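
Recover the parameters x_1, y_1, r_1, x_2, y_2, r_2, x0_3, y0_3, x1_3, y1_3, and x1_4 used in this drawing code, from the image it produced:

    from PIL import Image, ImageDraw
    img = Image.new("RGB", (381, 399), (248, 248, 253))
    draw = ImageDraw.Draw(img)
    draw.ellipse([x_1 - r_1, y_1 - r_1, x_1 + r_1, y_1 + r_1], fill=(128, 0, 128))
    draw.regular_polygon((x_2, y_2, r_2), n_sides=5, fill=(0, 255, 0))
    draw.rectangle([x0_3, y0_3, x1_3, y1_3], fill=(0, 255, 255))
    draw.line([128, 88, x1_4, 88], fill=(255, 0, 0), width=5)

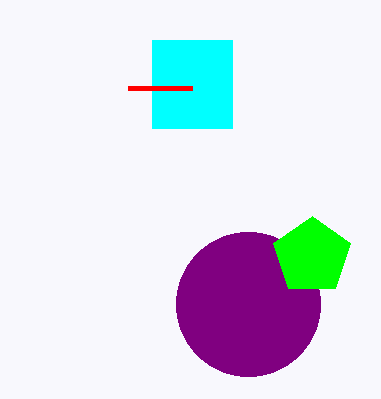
x_1 = 248; y_1 = 304; r_1 = 72; x_2 = 312; y_2 = 256; r_2 = 40; x0_3 = 152; y0_3 = 40; x1_3 = 232; y1_3 = 128; x1_4 = 192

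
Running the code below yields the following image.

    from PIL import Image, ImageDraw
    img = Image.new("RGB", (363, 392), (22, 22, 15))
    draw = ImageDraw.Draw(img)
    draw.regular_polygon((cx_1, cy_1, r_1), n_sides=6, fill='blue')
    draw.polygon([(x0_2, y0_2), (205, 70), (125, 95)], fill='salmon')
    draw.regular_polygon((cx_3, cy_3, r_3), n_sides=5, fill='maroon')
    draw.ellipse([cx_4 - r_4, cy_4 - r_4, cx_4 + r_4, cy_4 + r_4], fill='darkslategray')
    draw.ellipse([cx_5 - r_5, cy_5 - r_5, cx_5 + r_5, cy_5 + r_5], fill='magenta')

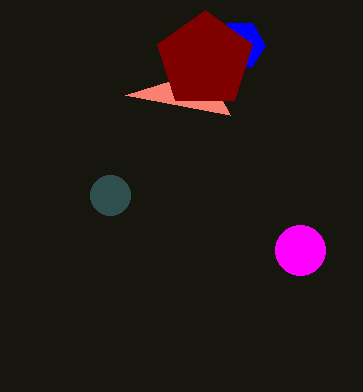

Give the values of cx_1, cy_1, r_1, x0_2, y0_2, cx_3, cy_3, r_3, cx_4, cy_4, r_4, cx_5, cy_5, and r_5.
cx_1 = 240; cy_1 = 45; r_1 = 25; x0_2 = 230; y0_2 = 115; cx_3 = 205; cy_3 = 60; r_3 = 50; cx_4 = 110; cy_4 = 195; r_4 = 20; cx_5 = 300; cy_5 = 250; r_5 = 25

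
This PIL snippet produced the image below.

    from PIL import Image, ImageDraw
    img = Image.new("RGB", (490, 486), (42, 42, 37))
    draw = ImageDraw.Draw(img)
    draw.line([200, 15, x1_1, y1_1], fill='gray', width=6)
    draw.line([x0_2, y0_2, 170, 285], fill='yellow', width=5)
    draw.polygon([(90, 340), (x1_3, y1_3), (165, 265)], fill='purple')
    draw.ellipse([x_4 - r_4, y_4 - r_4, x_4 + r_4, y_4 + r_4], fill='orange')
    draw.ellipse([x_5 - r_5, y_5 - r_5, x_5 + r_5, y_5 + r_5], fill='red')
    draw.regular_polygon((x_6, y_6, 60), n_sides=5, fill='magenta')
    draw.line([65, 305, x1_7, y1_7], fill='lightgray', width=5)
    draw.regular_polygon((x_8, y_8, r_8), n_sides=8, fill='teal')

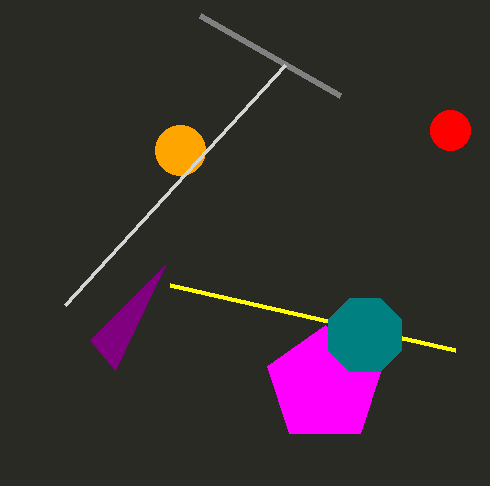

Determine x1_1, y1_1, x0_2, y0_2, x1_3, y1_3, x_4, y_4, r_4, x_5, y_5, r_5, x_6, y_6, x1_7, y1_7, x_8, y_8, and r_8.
x1_1 = 340, y1_1 = 95, x0_2 = 455, y0_2 = 350, x1_3 = 115, y1_3 = 370, x_4 = 180, y_4 = 150, r_4 = 25, x_5 = 450, y_5 = 130, r_5 = 20, x_6 = 325, y_6 = 385, x1_7 = 285, y1_7 = 65, x_8 = 365, y_8 = 335, r_8 = 40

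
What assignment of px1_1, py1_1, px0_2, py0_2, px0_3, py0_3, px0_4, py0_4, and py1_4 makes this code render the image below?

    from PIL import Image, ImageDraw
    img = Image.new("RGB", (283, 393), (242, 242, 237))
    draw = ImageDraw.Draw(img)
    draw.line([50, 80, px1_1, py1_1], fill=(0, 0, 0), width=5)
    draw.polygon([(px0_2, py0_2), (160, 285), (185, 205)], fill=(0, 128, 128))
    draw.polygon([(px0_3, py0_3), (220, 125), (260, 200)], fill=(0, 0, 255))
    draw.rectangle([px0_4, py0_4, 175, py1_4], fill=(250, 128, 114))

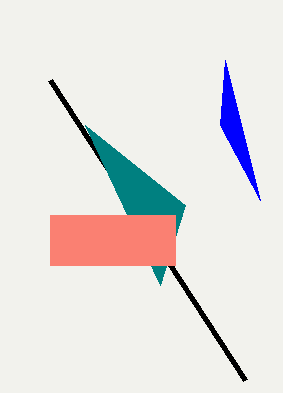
px1_1 = 245, py1_1 = 380, px0_2 = 85, py0_2 = 125, px0_3 = 225, py0_3 = 60, px0_4 = 50, py0_4 = 215, py1_4 = 265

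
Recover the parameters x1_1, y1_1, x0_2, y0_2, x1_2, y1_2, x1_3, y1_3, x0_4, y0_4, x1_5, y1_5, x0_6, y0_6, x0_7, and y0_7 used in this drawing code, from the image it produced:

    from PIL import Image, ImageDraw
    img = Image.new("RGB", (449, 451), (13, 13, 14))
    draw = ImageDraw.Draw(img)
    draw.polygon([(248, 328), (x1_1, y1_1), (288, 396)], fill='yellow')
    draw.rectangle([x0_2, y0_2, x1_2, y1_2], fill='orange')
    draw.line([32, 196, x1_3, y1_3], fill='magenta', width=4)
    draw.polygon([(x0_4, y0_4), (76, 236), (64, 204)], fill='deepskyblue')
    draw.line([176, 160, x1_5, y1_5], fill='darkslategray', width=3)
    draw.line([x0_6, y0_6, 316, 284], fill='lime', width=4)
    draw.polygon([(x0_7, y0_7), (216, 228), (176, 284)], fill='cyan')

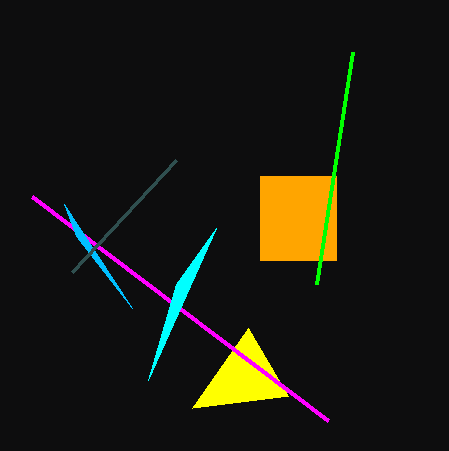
x1_1 = 192, y1_1 = 408, x0_2 = 260, y0_2 = 176, x1_2 = 336, y1_2 = 260, x1_3 = 328, y1_3 = 420, x0_4 = 132, y0_4 = 308, x1_5 = 72, y1_5 = 272, x0_6 = 352, y0_6 = 52, x0_7 = 148, y0_7 = 380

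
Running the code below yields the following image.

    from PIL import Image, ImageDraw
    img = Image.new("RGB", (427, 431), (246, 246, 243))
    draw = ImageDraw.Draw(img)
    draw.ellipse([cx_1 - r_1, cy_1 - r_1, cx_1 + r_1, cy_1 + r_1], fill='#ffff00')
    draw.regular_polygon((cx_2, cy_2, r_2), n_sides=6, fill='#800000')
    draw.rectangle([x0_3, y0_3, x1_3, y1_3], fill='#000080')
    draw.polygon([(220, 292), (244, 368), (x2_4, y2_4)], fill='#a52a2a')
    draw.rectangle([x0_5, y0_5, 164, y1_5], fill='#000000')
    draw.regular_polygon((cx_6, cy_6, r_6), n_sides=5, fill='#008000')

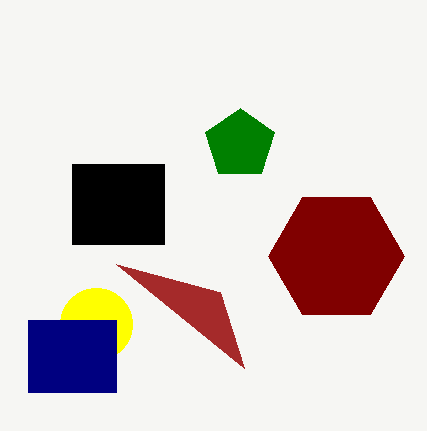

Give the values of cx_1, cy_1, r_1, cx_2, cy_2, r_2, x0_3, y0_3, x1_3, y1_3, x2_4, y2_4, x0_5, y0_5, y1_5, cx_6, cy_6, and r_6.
cx_1 = 96, cy_1 = 324, r_1 = 36, cx_2 = 336, cy_2 = 256, r_2 = 68, x0_3 = 28, y0_3 = 320, x1_3 = 116, y1_3 = 392, x2_4 = 116, y2_4 = 264, x0_5 = 72, y0_5 = 164, y1_5 = 244, cx_6 = 240, cy_6 = 144, r_6 = 36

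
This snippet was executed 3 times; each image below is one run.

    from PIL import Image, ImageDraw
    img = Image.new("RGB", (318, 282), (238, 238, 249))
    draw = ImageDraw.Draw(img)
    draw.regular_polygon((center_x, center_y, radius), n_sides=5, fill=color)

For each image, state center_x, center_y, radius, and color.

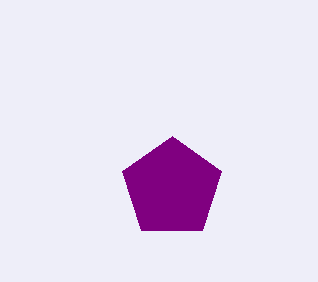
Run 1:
center_x = 172; center_y = 188; radius = 52; color = 'purple'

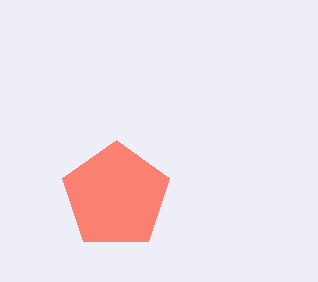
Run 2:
center_x = 116
center_y = 196
radius = 56
color = 'salmon'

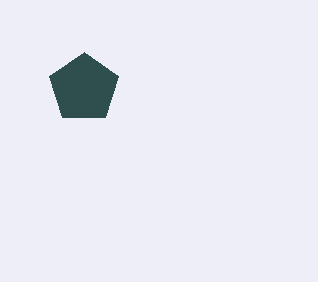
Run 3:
center_x = 84
center_y = 88
radius = 36
color = 'darkslategray'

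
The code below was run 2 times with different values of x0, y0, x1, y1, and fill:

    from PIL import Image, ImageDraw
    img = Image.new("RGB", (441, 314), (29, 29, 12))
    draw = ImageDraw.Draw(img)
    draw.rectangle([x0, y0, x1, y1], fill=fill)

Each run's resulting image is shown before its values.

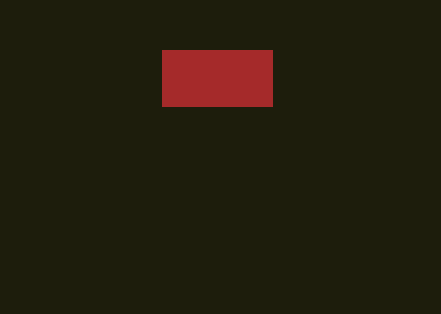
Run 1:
x0 = 162
y0 = 50
x1 = 272
y1 = 106
fill = 'brown'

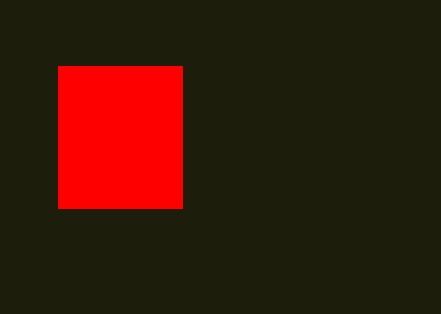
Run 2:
x0 = 58
y0 = 66
x1 = 182
y1 = 208
fill = 'red'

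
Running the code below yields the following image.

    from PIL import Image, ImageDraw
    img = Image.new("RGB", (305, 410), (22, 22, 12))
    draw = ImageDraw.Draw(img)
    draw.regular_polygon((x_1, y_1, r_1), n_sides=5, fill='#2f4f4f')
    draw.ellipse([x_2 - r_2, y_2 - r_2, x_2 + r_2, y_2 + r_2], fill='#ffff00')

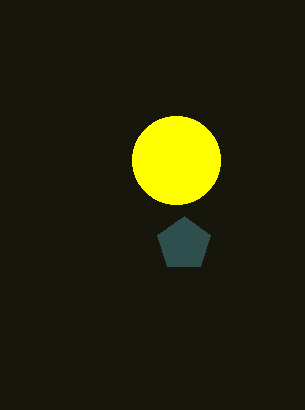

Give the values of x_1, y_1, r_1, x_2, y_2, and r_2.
x_1 = 184
y_1 = 244
r_1 = 28
x_2 = 176
y_2 = 160
r_2 = 44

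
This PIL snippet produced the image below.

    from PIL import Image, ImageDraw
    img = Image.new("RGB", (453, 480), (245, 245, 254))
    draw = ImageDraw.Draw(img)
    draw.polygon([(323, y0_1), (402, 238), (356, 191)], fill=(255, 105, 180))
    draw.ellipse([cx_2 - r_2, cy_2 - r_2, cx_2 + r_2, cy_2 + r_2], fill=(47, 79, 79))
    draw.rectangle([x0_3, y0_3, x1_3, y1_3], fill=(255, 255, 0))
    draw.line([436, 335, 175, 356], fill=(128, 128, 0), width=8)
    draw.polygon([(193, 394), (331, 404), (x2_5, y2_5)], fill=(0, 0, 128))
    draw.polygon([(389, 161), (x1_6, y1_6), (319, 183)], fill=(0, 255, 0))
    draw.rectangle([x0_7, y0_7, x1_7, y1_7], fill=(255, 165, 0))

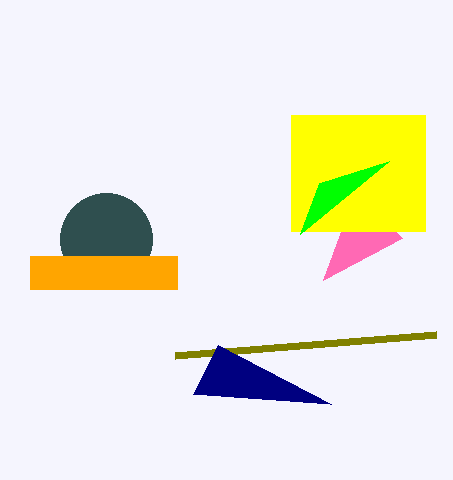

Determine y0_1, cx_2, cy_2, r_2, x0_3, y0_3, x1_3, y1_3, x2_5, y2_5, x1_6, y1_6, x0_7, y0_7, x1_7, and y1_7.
y0_1 = 280, cx_2 = 106, cy_2 = 239, r_2 = 46, x0_3 = 291, y0_3 = 115, x1_3 = 425, y1_3 = 231, x2_5 = 218, y2_5 = 345, x1_6 = 300, y1_6 = 234, x0_7 = 30, y0_7 = 256, x1_7 = 177, y1_7 = 289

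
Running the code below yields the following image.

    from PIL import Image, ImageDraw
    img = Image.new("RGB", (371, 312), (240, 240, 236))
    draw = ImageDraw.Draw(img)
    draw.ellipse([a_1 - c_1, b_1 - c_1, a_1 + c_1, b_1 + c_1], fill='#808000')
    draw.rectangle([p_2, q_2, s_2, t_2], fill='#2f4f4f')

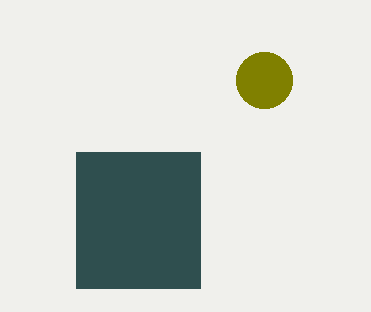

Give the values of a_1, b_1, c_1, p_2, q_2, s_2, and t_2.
a_1 = 264
b_1 = 80
c_1 = 28
p_2 = 76
q_2 = 152
s_2 = 200
t_2 = 288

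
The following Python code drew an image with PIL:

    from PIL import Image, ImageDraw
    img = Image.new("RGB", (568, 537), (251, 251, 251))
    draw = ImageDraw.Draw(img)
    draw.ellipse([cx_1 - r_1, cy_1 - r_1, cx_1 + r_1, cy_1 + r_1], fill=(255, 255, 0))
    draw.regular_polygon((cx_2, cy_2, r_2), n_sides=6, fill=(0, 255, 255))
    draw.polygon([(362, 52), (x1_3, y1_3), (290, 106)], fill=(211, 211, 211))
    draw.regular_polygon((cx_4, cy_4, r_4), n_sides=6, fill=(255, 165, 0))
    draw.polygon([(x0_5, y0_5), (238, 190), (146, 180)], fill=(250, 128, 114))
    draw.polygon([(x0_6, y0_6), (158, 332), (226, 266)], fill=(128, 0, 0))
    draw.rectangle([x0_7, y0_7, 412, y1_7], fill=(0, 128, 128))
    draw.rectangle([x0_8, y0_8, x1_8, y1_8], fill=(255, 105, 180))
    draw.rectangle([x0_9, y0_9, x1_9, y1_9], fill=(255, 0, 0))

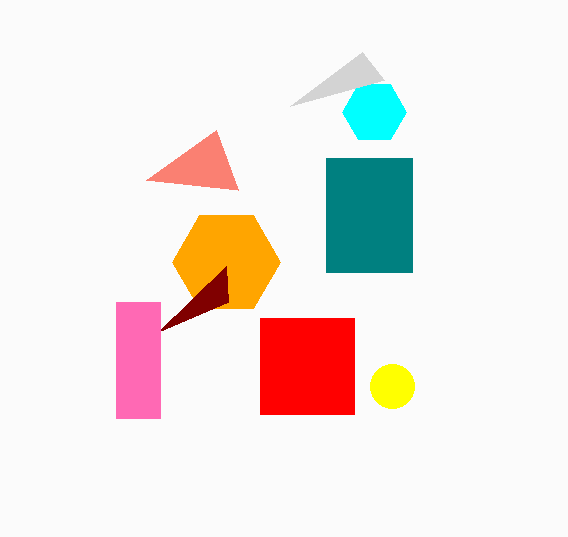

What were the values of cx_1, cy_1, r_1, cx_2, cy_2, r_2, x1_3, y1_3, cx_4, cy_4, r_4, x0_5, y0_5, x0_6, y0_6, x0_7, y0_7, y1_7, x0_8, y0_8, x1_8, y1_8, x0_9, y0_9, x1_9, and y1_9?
cx_1 = 392, cy_1 = 386, r_1 = 22, cx_2 = 374, cy_2 = 112, r_2 = 32, x1_3 = 384, y1_3 = 80, cx_4 = 226, cy_4 = 262, r_4 = 54, x0_5 = 216, y0_5 = 130, x0_6 = 228, y0_6 = 302, x0_7 = 326, y0_7 = 158, y1_7 = 272, x0_8 = 116, y0_8 = 302, x1_8 = 160, y1_8 = 418, x0_9 = 260, y0_9 = 318, x1_9 = 354, y1_9 = 414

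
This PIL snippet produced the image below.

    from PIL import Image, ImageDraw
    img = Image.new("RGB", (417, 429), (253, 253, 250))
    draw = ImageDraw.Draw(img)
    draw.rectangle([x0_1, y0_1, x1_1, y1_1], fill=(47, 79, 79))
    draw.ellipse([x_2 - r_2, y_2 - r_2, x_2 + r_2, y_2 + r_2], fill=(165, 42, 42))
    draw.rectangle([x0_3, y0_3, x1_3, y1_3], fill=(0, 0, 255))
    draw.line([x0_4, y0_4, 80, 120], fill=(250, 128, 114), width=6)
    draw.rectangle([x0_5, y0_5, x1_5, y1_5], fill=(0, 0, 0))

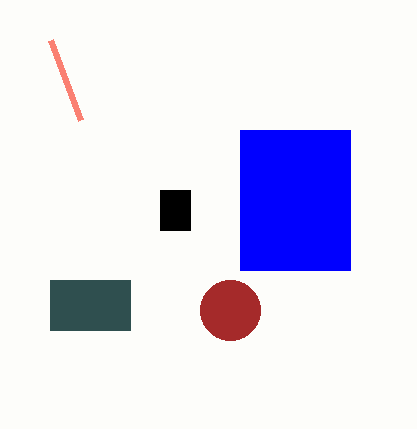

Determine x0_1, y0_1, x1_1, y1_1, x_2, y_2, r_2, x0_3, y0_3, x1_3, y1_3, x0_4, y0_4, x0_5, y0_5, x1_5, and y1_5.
x0_1 = 50; y0_1 = 280; x1_1 = 130; y1_1 = 330; x_2 = 230; y_2 = 310; r_2 = 30; x0_3 = 240; y0_3 = 130; x1_3 = 350; y1_3 = 270; x0_4 = 50; y0_4 = 40; x0_5 = 160; y0_5 = 190; x1_5 = 190; y1_5 = 230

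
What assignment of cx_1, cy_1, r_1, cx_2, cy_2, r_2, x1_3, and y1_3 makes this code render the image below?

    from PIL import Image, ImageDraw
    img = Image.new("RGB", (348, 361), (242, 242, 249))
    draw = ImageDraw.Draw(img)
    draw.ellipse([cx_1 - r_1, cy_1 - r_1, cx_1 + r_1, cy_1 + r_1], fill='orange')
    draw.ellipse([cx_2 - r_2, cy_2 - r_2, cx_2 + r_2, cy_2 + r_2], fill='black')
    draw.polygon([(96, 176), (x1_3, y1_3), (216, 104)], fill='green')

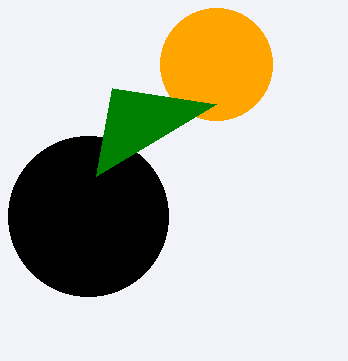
cx_1 = 216, cy_1 = 64, r_1 = 56, cx_2 = 88, cy_2 = 216, r_2 = 80, x1_3 = 112, y1_3 = 88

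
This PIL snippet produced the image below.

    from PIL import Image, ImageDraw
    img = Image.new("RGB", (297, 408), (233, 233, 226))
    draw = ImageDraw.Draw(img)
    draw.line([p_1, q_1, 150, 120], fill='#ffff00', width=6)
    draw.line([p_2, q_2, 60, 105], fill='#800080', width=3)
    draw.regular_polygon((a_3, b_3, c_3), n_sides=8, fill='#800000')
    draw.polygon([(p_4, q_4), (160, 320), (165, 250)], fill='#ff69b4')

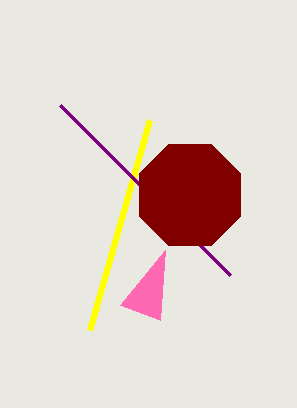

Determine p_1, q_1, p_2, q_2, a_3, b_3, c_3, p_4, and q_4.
p_1 = 90, q_1 = 330, p_2 = 230, q_2 = 275, a_3 = 190, b_3 = 195, c_3 = 55, p_4 = 120, q_4 = 305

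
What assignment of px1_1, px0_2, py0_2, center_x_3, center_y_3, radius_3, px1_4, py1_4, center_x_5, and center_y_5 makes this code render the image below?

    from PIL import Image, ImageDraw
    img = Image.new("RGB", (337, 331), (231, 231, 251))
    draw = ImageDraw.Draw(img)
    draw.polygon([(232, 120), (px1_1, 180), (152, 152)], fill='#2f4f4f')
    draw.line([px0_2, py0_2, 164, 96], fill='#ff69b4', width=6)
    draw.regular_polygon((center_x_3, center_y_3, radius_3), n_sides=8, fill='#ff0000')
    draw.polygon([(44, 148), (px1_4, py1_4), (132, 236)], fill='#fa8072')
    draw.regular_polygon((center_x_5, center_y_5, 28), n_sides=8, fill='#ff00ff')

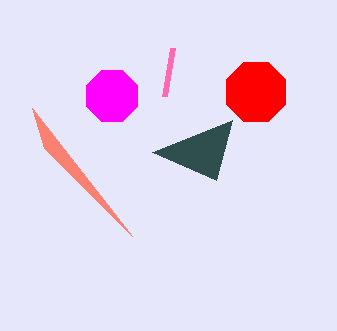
px1_1 = 216
px0_2 = 172
py0_2 = 48
center_x_3 = 256
center_y_3 = 92
radius_3 = 32
px1_4 = 32
py1_4 = 108
center_x_5 = 112
center_y_5 = 96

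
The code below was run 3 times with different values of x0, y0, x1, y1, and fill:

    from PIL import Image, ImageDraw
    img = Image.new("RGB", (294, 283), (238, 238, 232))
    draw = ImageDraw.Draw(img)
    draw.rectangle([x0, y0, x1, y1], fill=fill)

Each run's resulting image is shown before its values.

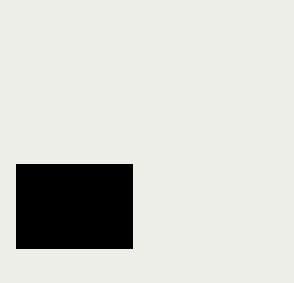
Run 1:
x0 = 16, y0 = 164, x1 = 132, y1 = 248, fill = 'black'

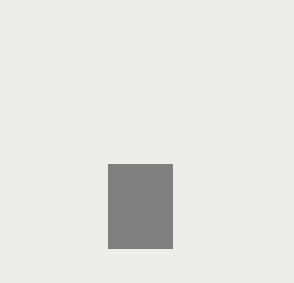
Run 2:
x0 = 108; y0 = 164; x1 = 172; y1 = 248; fill = 'gray'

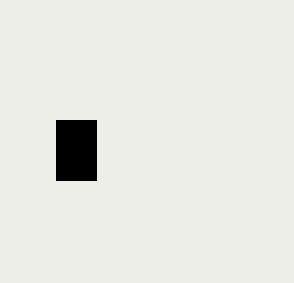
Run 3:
x0 = 56; y0 = 120; x1 = 96; y1 = 180; fill = 'black'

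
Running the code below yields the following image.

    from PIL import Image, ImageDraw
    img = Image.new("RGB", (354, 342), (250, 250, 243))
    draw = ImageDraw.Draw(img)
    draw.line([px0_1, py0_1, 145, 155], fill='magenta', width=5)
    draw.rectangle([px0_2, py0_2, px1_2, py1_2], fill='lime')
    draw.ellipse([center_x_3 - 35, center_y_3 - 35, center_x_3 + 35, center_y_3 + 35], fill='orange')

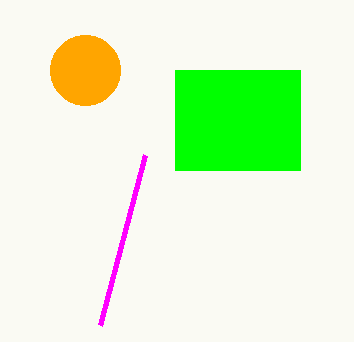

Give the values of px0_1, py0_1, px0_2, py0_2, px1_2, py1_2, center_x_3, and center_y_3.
px0_1 = 100
py0_1 = 325
px0_2 = 175
py0_2 = 70
px1_2 = 300
py1_2 = 170
center_x_3 = 85
center_y_3 = 70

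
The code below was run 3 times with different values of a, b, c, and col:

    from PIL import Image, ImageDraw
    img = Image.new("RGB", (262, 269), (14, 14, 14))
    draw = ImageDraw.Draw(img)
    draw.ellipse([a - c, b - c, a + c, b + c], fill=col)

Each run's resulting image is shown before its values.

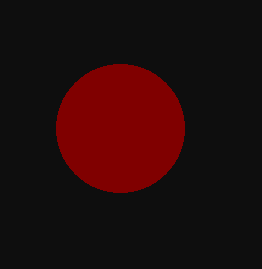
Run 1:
a = 120; b = 128; c = 64; col = 'maroon'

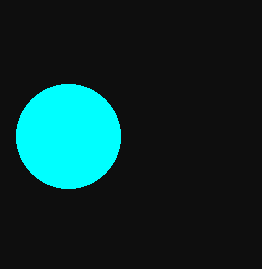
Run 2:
a = 68
b = 136
c = 52
col = 'cyan'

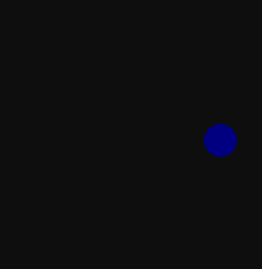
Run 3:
a = 220, b = 140, c = 16, col = 'navy'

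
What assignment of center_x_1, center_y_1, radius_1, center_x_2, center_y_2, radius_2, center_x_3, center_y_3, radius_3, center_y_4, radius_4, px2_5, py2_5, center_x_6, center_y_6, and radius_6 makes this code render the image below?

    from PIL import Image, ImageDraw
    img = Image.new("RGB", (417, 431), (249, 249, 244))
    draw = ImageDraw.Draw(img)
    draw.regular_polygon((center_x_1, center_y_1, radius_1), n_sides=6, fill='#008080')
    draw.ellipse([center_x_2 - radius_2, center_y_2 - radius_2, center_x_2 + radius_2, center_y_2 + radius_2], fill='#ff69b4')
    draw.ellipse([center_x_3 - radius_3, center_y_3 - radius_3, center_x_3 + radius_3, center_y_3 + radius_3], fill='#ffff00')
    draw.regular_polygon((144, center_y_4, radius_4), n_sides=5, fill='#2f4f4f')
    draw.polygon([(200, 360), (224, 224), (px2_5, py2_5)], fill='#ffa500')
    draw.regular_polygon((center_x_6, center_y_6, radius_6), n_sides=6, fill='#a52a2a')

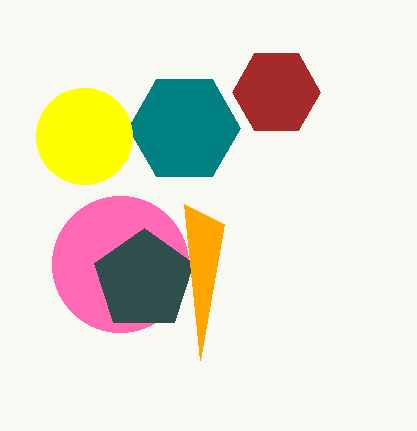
center_x_1 = 184, center_y_1 = 128, radius_1 = 56, center_x_2 = 120, center_y_2 = 264, radius_2 = 68, center_x_3 = 84, center_y_3 = 136, radius_3 = 48, center_y_4 = 280, radius_4 = 52, px2_5 = 184, py2_5 = 204, center_x_6 = 276, center_y_6 = 92, radius_6 = 44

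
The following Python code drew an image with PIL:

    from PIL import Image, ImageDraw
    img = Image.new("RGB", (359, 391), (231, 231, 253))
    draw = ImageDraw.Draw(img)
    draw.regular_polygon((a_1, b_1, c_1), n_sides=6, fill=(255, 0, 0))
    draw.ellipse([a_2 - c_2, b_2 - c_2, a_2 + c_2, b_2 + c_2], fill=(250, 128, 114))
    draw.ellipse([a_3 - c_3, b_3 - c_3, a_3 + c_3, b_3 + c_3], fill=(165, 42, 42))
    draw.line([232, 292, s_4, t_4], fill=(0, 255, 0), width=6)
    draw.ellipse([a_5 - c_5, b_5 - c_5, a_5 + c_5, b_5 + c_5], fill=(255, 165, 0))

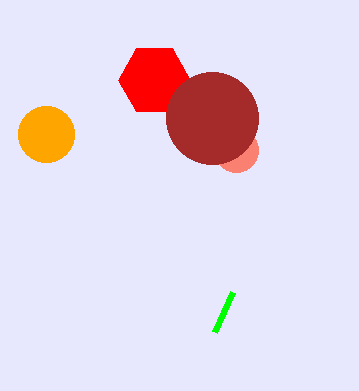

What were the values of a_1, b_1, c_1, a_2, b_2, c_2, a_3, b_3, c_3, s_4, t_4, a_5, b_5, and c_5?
a_1 = 154, b_1 = 80, c_1 = 36, a_2 = 236, b_2 = 150, c_2 = 22, a_3 = 212, b_3 = 118, c_3 = 46, s_4 = 214, t_4 = 332, a_5 = 46, b_5 = 134, c_5 = 28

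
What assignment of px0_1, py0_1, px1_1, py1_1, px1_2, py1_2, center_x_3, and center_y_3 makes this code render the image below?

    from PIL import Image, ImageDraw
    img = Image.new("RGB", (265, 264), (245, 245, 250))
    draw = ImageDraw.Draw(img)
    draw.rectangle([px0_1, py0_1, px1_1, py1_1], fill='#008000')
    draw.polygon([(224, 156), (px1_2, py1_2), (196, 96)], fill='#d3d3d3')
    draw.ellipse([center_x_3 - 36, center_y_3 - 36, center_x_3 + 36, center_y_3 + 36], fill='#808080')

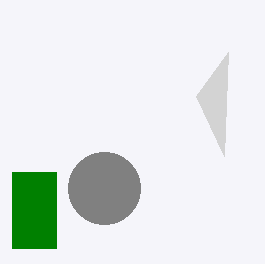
px0_1 = 12
py0_1 = 172
px1_1 = 56
py1_1 = 248
px1_2 = 228
py1_2 = 52
center_x_3 = 104
center_y_3 = 188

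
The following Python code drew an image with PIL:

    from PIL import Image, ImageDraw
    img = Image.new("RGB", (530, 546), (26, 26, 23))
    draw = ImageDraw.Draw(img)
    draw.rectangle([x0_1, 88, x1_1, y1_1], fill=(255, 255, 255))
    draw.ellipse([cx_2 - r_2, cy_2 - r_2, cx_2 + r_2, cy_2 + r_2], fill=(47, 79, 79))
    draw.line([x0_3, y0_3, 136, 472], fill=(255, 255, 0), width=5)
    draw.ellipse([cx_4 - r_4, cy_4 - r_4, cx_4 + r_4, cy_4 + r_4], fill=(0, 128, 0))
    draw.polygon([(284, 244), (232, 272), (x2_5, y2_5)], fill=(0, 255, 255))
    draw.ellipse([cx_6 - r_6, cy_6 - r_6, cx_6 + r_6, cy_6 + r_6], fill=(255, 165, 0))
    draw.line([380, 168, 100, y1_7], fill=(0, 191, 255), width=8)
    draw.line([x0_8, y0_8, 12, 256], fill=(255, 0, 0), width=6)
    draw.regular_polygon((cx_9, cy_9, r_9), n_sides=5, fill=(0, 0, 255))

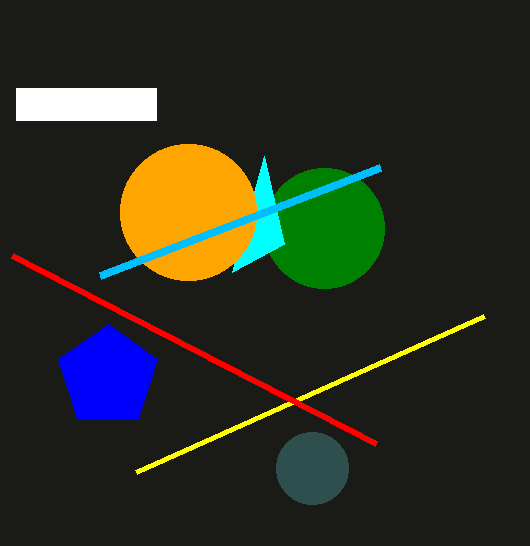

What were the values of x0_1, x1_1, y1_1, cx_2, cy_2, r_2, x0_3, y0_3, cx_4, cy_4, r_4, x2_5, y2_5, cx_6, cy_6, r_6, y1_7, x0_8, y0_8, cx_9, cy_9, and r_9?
x0_1 = 16
x1_1 = 156
y1_1 = 120
cx_2 = 312
cy_2 = 468
r_2 = 36
x0_3 = 484
y0_3 = 316
cx_4 = 324
cy_4 = 228
r_4 = 60
x2_5 = 264
y2_5 = 156
cx_6 = 188
cy_6 = 212
r_6 = 68
y1_7 = 276
x0_8 = 376
y0_8 = 444
cx_9 = 108
cy_9 = 376
r_9 = 52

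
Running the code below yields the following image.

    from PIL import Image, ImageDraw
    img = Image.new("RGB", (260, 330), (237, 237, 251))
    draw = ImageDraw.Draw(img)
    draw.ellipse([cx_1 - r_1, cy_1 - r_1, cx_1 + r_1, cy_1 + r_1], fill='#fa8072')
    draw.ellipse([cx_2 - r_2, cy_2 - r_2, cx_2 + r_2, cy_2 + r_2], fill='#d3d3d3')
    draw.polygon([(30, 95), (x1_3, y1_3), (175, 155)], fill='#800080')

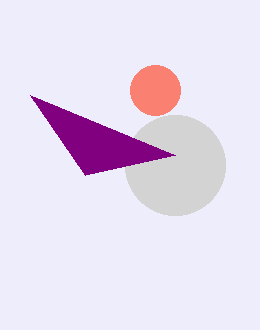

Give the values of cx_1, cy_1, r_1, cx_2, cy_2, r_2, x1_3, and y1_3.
cx_1 = 155; cy_1 = 90; r_1 = 25; cx_2 = 175; cy_2 = 165; r_2 = 50; x1_3 = 85; y1_3 = 175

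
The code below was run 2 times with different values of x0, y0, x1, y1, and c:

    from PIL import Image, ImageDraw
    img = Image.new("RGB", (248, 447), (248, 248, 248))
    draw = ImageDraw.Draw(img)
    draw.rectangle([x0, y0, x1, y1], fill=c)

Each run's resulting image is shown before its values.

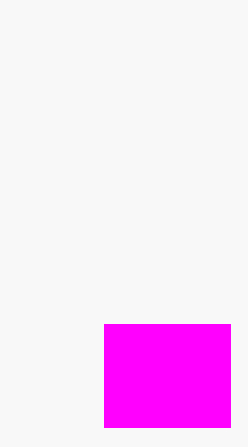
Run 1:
x0 = 104, y0 = 324, x1 = 230, y1 = 427, c = 'magenta'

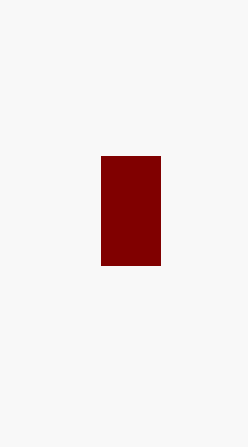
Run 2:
x0 = 101
y0 = 156
x1 = 160
y1 = 265
c = 'maroon'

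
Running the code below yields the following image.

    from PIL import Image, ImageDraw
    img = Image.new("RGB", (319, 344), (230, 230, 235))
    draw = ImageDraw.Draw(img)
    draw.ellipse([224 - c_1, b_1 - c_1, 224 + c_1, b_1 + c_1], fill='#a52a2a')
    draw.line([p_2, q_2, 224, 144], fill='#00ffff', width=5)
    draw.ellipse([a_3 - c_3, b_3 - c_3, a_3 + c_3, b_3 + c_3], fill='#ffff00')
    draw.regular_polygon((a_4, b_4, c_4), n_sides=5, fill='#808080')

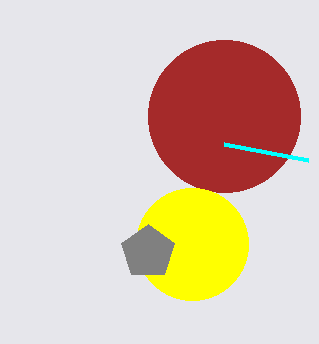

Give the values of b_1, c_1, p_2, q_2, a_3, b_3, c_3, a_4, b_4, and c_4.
b_1 = 116
c_1 = 76
p_2 = 308
q_2 = 160
a_3 = 192
b_3 = 244
c_3 = 56
a_4 = 148
b_4 = 252
c_4 = 28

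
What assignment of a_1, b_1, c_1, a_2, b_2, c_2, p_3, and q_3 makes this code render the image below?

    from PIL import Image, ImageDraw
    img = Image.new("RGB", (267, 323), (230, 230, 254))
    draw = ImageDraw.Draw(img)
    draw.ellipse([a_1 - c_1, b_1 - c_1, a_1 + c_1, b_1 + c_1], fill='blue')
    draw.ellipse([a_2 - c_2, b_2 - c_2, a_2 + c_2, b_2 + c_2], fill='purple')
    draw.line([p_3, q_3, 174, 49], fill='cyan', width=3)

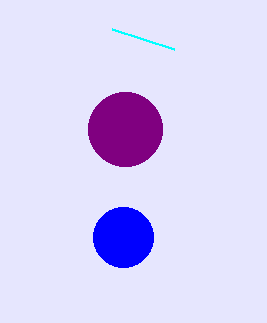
a_1 = 123
b_1 = 237
c_1 = 30
a_2 = 125
b_2 = 129
c_2 = 37
p_3 = 112
q_3 = 29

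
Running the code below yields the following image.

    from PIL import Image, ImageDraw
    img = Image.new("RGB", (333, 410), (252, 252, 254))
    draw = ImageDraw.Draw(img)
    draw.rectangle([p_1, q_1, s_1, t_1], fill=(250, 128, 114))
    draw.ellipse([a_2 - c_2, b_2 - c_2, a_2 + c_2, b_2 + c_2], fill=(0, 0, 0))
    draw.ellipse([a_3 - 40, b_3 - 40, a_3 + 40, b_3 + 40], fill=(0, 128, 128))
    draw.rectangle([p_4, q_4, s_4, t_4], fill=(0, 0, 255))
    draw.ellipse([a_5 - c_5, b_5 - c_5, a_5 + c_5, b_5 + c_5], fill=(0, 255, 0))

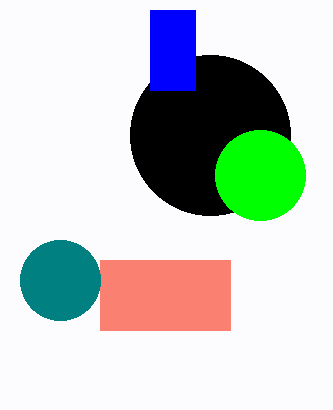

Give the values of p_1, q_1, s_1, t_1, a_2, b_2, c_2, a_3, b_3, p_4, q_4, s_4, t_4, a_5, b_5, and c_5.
p_1 = 100
q_1 = 260
s_1 = 230
t_1 = 330
a_2 = 210
b_2 = 135
c_2 = 80
a_3 = 60
b_3 = 280
p_4 = 150
q_4 = 10
s_4 = 195
t_4 = 90
a_5 = 260
b_5 = 175
c_5 = 45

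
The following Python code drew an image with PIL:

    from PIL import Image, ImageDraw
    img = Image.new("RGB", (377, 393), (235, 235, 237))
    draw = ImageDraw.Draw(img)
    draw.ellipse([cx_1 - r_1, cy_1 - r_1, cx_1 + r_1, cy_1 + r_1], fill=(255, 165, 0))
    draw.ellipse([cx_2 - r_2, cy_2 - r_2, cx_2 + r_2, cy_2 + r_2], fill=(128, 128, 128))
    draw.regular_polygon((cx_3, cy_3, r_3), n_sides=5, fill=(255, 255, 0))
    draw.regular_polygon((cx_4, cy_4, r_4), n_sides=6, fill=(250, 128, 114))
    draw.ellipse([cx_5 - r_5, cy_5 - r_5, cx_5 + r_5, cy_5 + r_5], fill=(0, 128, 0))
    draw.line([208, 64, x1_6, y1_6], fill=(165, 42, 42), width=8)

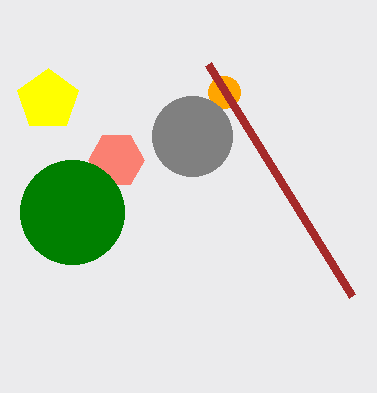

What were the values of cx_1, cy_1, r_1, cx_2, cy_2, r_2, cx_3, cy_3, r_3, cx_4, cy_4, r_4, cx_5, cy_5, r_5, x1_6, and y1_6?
cx_1 = 224
cy_1 = 92
r_1 = 16
cx_2 = 192
cy_2 = 136
r_2 = 40
cx_3 = 48
cy_3 = 100
r_3 = 32
cx_4 = 116
cy_4 = 160
r_4 = 28
cx_5 = 72
cy_5 = 212
r_5 = 52
x1_6 = 352
y1_6 = 296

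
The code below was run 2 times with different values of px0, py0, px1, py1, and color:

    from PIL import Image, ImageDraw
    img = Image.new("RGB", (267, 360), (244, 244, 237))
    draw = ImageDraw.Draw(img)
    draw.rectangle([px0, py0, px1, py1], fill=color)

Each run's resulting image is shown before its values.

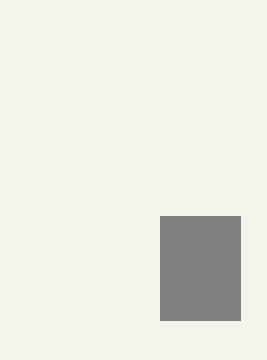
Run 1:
px0 = 160; py0 = 216; px1 = 240; py1 = 320; color = 'gray'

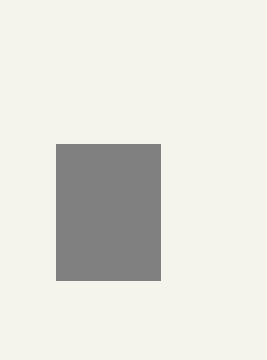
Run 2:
px0 = 56, py0 = 144, px1 = 160, py1 = 280, color = 'gray'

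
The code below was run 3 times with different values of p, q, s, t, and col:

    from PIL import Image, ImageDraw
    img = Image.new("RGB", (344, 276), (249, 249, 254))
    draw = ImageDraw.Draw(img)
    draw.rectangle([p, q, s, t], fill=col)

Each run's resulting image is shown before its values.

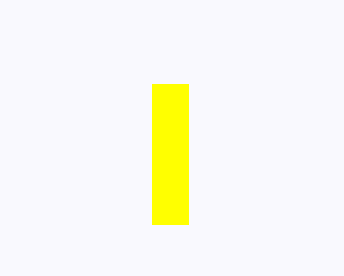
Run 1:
p = 152, q = 84, s = 188, t = 224, col = 'yellow'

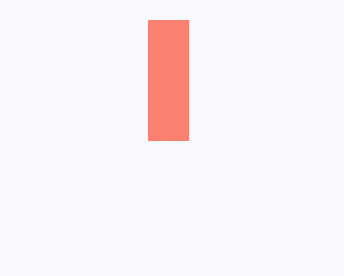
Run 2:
p = 148; q = 20; s = 188; t = 140; col = 'salmon'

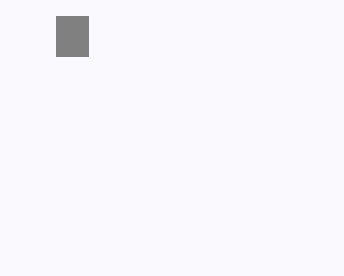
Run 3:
p = 56, q = 16, s = 88, t = 56, col = 'gray'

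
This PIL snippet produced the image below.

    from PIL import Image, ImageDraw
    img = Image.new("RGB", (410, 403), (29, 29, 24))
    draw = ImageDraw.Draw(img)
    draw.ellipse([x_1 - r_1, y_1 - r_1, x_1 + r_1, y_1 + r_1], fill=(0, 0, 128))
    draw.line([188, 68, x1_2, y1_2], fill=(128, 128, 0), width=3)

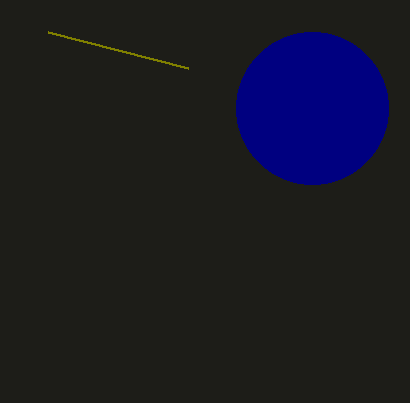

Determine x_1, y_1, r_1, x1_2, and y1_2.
x_1 = 312
y_1 = 108
r_1 = 76
x1_2 = 48
y1_2 = 32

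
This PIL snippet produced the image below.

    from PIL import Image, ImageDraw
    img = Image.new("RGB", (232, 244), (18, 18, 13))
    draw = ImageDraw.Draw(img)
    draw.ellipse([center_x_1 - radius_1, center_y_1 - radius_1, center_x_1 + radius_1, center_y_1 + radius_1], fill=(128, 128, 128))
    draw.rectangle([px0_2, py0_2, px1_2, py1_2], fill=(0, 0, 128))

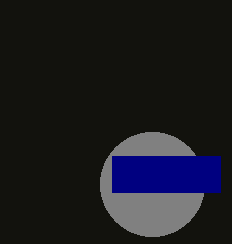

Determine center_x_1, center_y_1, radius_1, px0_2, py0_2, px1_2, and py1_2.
center_x_1 = 152, center_y_1 = 184, radius_1 = 52, px0_2 = 112, py0_2 = 156, px1_2 = 220, py1_2 = 192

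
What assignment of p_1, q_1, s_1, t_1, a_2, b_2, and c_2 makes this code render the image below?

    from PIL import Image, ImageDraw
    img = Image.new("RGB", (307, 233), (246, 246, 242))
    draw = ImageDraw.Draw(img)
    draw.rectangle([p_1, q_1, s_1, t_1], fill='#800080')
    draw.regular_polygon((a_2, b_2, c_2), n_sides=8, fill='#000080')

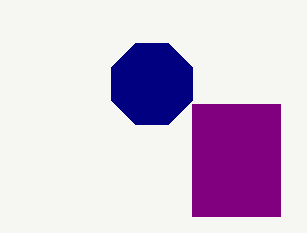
p_1 = 192; q_1 = 104; s_1 = 280; t_1 = 216; a_2 = 152; b_2 = 84; c_2 = 44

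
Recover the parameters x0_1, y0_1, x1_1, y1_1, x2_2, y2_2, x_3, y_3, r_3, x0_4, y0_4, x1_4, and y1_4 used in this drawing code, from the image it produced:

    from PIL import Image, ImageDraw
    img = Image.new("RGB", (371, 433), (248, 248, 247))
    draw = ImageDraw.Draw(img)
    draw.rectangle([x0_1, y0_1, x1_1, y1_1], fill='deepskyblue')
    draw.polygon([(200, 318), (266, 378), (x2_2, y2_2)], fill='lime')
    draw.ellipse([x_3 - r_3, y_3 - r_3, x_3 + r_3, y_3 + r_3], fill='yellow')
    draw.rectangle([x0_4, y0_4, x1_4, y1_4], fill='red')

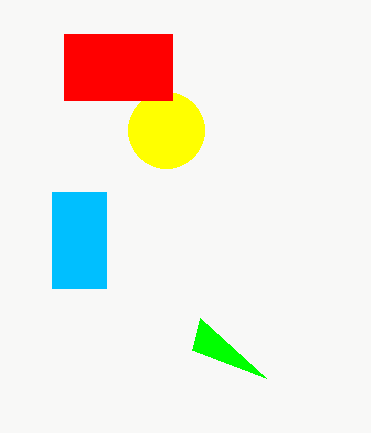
x0_1 = 52; y0_1 = 192; x1_1 = 106; y1_1 = 288; x2_2 = 192; y2_2 = 350; x_3 = 166; y_3 = 130; r_3 = 38; x0_4 = 64; y0_4 = 34; x1_4 = 172; y1_4 = 100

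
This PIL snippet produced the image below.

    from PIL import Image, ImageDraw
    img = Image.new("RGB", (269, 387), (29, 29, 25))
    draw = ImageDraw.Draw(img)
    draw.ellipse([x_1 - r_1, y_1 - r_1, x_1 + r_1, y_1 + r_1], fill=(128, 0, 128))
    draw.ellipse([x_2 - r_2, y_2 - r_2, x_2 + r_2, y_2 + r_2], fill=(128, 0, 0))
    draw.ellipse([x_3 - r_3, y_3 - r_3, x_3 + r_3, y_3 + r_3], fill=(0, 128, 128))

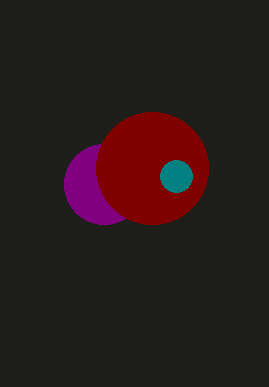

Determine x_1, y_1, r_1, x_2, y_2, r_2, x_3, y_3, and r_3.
x_1 = 104, y_1 = 184, r_1 = 40, x_2 = 152, y_2 = 168, r_2 = 56, x_3 = 176, y_3 = 176, r_3 = 16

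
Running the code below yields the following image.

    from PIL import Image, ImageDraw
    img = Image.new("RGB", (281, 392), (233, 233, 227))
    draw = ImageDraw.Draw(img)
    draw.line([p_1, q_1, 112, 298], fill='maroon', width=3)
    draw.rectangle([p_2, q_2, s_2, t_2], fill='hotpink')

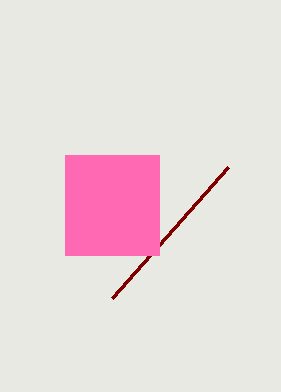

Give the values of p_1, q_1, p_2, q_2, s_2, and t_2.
p_1 = 228
q_1 = 167
p_2 = 65
q_2 = 155
s_2 = 159
t_2 = 255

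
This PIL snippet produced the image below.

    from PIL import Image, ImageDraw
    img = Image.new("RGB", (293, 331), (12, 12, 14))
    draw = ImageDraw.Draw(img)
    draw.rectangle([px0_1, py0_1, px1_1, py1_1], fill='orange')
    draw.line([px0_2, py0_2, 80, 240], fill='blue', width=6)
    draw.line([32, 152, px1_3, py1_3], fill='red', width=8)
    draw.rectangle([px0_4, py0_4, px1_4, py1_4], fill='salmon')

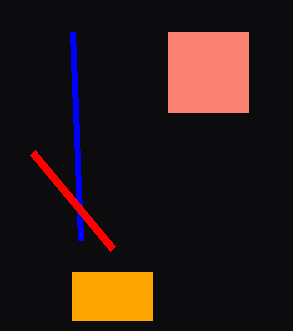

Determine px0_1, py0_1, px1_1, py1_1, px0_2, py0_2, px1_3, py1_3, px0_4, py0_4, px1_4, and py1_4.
px0_1 = 72
py0_1 = 272
px1_1 = 152
py1_1 = 320
px0_2 = 72
py0_2 = 32
px1_3 = 112
py1_3 = 248
px0_4 = 168
py0_4 = 32
px1_4 = 248
py1_4 = 112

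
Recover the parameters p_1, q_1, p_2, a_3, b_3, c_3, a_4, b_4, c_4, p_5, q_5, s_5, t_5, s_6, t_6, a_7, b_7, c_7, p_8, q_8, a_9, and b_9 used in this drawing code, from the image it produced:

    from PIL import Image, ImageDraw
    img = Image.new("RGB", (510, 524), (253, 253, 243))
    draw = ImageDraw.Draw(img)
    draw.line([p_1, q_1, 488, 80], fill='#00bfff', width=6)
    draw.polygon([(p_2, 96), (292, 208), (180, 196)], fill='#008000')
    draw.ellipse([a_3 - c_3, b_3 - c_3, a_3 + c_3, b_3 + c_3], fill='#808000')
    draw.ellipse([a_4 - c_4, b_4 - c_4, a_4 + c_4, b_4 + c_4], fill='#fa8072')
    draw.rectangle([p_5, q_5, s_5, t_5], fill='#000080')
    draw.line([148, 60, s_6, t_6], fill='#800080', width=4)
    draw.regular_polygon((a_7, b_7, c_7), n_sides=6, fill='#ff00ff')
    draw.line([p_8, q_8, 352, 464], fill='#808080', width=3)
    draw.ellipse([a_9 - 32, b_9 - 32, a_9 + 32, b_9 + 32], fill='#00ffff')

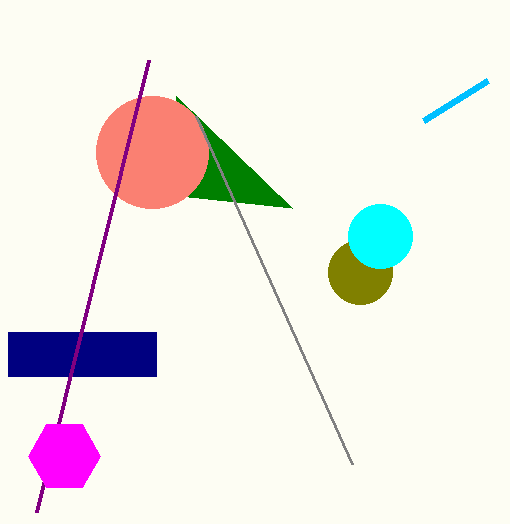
p_1 = 424
q_1 = 120
p_2 = 176
a_3 = 360
b_3 = 272
c_3 = 32
a_4 = 152
b_4 = 152
c_4 = 56
p_5 = 8
q_5 = 332
s_5 = 156
t_5 = 376
s_6 = 36
t_6 = 512
a_7 = 64
b_7 = 456
c_7 = 36
p_8 = 196
q_8 = 116
a_9 = 380
b_9 = 236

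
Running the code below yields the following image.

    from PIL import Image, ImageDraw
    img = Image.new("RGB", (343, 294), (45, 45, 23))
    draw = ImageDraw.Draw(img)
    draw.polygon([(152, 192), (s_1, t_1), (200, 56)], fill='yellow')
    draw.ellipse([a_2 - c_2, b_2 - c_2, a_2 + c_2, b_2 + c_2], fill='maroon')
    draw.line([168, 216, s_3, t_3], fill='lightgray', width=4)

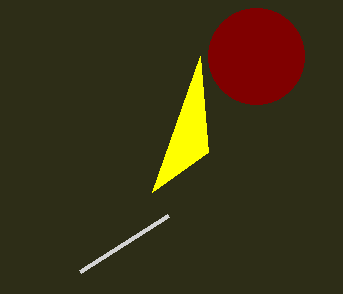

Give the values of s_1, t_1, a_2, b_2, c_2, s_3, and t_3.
s_1 = 208; t_1 = 152; a_2 = 256; b_2 = 56; c_2 = 48; s_3 = 80; t_3 = 272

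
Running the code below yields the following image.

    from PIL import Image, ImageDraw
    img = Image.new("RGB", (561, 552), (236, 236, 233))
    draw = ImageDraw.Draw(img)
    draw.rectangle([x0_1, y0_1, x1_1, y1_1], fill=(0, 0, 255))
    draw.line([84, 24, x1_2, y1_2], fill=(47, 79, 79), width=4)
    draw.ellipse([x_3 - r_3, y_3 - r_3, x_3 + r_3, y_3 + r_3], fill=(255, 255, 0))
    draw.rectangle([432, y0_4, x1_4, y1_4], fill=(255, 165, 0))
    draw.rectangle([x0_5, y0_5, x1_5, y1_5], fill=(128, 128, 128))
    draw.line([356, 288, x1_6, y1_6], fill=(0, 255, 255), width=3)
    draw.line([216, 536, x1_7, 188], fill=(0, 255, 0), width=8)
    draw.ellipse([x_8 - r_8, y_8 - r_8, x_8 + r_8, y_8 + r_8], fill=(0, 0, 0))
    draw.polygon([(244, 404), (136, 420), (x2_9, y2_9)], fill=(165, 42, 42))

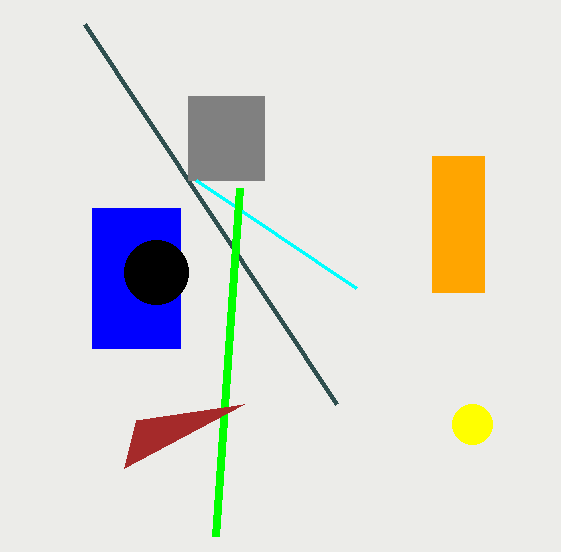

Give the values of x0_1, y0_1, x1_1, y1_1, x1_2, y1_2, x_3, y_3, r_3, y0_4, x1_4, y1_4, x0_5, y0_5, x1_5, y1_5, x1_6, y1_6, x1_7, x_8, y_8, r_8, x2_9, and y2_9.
x0_1 = 92; y0_1 = 208; x1_1 = 180; y1_1 = 348; x1_2 = 336; y1_2 = 404; x_3 = 472; y_3 = 424; r_3 = 20; y0_4 = 156; x1_4 = 484; y1_4 = 292; x0_5 = 188; y0_5 = 96; x1_5 = 264; y1_5 = 180; x1_6 = 196; y1_6 = 180; x1_7 = 240; x_8 = 156; y_8 = 272; r_8 = 32; x2_9 = 124; y2_9 = 468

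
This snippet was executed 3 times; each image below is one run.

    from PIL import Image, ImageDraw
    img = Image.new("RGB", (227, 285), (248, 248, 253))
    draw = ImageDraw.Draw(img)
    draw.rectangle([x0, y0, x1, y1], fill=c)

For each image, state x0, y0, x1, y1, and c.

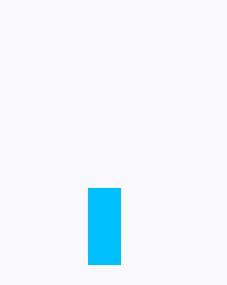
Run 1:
x0 = 88; y0 = 188; x1 = 120; y1 = 264; c = 'deepskyblue'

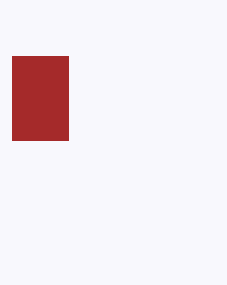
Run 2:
x0 = 12
y0 = 56
x1 = 68
y1 = 140
c = 'brown'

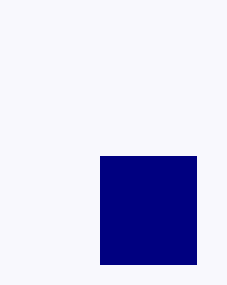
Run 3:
x0 = 100
y0 = 156
x1 = 196
y1 = 264
c = 'navy'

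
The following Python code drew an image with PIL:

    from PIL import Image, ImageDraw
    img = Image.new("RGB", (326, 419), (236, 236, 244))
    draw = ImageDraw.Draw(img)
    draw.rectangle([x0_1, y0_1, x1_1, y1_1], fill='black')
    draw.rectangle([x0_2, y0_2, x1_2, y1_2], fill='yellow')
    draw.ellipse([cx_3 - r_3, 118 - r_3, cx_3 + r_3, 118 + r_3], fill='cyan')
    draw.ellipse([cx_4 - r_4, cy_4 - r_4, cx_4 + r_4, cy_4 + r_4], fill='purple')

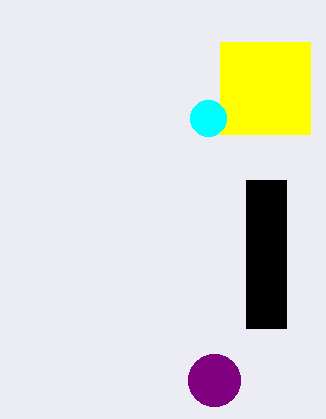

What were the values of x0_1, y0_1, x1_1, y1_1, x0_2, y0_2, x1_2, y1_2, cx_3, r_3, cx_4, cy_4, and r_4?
x0_1 = 246
y0_1 = 180
x1_1 = 286
y1_1 = 328
x0_2 = 220
y0_2 = 42
x1_2 = 310
y1_2 = 134
cx_3 = 208
r_3 = 18
cx_4 = 214
cy_4 = 380
r_4 = 26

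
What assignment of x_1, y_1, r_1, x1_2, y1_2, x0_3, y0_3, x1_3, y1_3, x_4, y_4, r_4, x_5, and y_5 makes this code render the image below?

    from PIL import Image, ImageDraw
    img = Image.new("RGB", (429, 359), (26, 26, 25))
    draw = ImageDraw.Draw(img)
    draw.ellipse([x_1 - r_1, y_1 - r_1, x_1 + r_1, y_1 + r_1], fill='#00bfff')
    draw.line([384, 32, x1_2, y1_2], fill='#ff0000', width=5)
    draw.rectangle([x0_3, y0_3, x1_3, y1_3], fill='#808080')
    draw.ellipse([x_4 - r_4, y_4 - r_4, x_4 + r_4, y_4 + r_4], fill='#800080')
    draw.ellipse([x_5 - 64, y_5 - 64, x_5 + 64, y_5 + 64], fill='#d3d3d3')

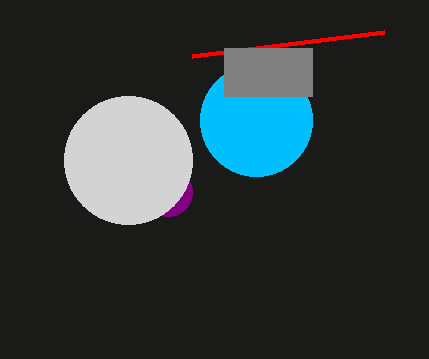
x_1 = 256; y_1 = 120; r_1 = 56; x1_2 = 192; y1_2 = 56; x0_3 = 224; y0_3 = 48; x1_3 = 312; y1_3 = 96; x_4 = 168; y_4 = 192; r_4 = 24; x_5 = 128; y_5 = 160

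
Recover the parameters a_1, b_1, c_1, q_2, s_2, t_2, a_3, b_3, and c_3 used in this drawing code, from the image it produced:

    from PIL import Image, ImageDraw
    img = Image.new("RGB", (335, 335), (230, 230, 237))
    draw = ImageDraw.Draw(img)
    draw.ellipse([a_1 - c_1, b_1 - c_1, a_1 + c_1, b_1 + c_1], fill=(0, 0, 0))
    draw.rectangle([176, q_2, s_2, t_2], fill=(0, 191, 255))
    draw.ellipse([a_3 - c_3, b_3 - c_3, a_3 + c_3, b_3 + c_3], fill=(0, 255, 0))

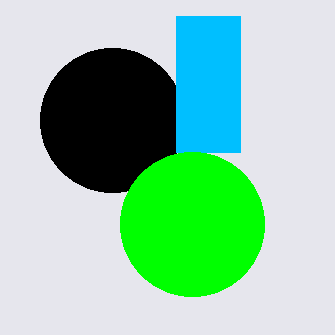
a_1 = 112; b_1 = 120; c_1 = 72; q_2 = 16; s_2 = 240; t_2 = 152; a_3 = 192; b_3 = 224; c_3 = 72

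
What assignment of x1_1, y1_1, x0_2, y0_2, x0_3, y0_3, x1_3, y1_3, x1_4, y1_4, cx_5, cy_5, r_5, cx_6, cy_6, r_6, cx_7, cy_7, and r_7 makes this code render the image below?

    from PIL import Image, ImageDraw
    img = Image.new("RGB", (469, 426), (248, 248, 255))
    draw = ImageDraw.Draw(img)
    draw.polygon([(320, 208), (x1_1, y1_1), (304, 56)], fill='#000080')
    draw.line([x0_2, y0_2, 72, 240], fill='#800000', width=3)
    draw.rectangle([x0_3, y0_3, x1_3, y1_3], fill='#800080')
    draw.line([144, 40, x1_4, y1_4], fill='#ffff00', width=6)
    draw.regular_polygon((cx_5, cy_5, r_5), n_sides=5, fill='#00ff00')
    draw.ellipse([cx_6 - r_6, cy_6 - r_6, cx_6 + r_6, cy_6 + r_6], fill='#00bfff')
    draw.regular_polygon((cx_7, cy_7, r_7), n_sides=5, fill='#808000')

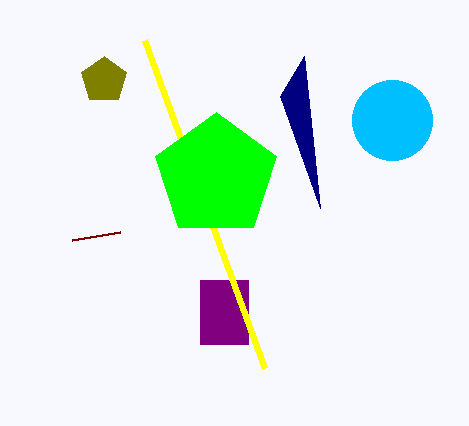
x1_1 = 280, y1_1 = 96, x0_2 = 120, y0_2 = 232, x0_3 = 200, y0_3 = 280, x1_3 = 248, y1_3 = 344, x1_4 = 264, y1_4 = 368, cx_5 = 216, cy_5 = 176, r_5 = 64, cx_6 = 392, cy_6 = 120, r_6 = 40, cx_7 = 104, cy_7 = 80, r_7 = 24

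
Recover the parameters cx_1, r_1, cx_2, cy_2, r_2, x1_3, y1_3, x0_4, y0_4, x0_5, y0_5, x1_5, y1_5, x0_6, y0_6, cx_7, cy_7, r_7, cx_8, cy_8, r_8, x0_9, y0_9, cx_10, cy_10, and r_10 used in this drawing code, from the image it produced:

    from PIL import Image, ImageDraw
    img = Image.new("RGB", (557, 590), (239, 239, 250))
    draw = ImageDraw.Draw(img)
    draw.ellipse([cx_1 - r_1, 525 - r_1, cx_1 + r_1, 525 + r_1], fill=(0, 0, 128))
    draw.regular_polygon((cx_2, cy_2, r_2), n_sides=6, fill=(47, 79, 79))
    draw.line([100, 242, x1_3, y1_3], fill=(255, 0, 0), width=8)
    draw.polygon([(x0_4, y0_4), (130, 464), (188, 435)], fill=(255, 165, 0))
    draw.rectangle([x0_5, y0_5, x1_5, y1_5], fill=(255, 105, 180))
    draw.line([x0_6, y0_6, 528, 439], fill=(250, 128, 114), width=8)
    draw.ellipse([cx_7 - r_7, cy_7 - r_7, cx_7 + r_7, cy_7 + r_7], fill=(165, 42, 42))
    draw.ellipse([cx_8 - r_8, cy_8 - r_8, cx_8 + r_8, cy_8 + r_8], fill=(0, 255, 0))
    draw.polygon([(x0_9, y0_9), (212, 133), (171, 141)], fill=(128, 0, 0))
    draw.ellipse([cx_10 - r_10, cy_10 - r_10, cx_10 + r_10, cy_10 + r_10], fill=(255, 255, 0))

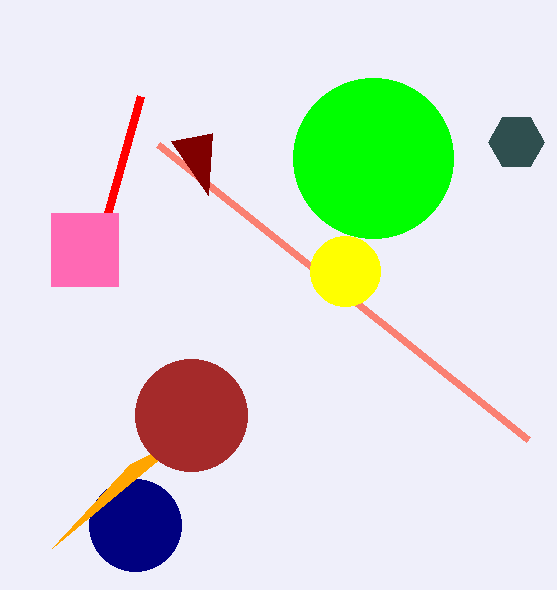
cx_1 = 135
r_1 = 46
cx_2 = 516
cy_2 = 142
r_2 = 28
x1_3 = 141
y1_3 = 96
x0_4 = 52
y0_4 = 548
x0_5 = 51
y0_5 = 213
x1_5 = 118
y1_5 = 286
x0_6 = 158
y0_6 = 144
cx_7 = 191
cy_7 = 415
r_7 = 56
cx_8 = 373
cy_8 = 158
r_8 = 80
x0_9 = 208
y0_9 = 195
cx_10 = 345
cy_10 = 271
r_10 = 35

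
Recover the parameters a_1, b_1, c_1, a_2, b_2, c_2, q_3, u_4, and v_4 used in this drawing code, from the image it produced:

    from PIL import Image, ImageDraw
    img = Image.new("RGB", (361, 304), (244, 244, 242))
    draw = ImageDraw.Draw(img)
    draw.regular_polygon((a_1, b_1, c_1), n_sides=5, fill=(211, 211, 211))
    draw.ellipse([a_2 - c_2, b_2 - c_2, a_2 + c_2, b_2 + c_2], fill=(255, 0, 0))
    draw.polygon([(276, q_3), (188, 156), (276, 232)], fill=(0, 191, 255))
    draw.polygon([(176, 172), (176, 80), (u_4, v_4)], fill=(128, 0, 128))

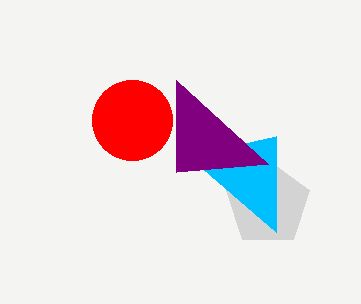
a_1 = 268; b_1 = 204; c_1 = 44; a_2 = 132; b_2 = 120; c_2 = 40; q_3 = 136; u_4 = 268; v_4 = 164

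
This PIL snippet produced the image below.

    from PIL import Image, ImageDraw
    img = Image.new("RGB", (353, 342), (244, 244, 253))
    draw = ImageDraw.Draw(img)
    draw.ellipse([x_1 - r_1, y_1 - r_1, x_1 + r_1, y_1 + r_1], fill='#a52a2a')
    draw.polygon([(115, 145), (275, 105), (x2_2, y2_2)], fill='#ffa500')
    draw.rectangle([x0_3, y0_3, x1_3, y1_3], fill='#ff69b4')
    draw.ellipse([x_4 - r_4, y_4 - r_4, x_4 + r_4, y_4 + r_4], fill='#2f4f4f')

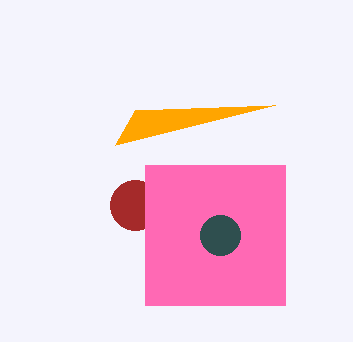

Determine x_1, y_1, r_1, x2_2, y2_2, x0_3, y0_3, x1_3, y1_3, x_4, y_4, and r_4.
x_1 = 135
y_1 = 205
r_1 = 25
x2_2 = 135
y2_2 = 110
x0_3 = 145
y0_3 = 165
x1_3 = 285
y1_3 = 305
x_4 = 220
y_4 = 235
r_4 = 20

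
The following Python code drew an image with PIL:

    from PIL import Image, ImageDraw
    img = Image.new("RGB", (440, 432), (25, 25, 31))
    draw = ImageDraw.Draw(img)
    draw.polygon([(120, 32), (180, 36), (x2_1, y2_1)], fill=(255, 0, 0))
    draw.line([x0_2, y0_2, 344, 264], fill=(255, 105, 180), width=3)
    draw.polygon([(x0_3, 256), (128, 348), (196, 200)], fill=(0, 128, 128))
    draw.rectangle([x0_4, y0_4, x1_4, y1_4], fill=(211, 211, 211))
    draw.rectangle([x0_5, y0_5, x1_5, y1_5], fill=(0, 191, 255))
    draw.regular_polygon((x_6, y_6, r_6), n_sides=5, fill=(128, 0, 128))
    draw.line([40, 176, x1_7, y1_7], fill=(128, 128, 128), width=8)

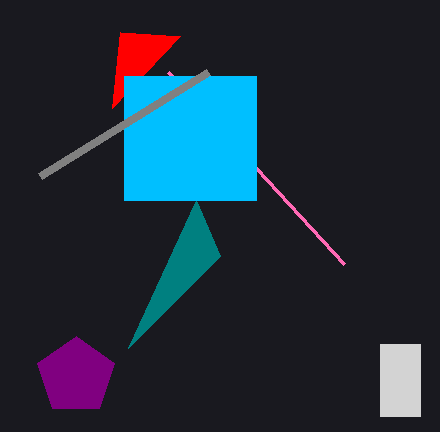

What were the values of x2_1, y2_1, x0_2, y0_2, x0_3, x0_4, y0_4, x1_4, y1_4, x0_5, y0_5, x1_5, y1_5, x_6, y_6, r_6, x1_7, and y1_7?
x2_1 = 112
y2_1 = 108
x0_2 = 168
y0_2 = 72
x0_3 = 220
x0_4 = 380
y0_4 = 344
x1_4 = 420
y1_4 = 416
x0_5 = 124
y0_5 = 76
x1_5 = 256
y1_5 = 200
x_6 = 76
y_6 = 376
r_6 = 40
x1_7 = 208
y1_7 = 72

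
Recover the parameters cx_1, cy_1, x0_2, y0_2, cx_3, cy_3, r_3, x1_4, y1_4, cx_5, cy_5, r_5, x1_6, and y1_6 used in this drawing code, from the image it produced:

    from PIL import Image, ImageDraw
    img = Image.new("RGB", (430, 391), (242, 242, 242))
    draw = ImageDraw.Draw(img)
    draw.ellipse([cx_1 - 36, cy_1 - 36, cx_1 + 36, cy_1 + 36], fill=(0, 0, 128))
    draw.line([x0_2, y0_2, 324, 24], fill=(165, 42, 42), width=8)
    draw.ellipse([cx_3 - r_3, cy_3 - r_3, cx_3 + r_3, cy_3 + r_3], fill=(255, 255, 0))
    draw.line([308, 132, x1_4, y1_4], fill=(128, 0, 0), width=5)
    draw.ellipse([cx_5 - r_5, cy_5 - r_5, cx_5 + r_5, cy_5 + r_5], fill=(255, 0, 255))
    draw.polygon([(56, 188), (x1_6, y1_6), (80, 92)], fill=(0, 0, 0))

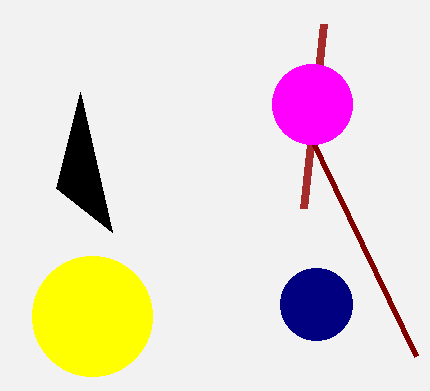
cx_1 = 316; cy_1 = 304; x0_2 = 304; y0_2 = 208; cx_3 = 92; cy_3 = 316; r_3 = 60; x1_4 = 416; y1_4 = 356; cx_5 = 312; cy_5 = 104; r_5 = 40; x1_6 = 112; y1_6 = 232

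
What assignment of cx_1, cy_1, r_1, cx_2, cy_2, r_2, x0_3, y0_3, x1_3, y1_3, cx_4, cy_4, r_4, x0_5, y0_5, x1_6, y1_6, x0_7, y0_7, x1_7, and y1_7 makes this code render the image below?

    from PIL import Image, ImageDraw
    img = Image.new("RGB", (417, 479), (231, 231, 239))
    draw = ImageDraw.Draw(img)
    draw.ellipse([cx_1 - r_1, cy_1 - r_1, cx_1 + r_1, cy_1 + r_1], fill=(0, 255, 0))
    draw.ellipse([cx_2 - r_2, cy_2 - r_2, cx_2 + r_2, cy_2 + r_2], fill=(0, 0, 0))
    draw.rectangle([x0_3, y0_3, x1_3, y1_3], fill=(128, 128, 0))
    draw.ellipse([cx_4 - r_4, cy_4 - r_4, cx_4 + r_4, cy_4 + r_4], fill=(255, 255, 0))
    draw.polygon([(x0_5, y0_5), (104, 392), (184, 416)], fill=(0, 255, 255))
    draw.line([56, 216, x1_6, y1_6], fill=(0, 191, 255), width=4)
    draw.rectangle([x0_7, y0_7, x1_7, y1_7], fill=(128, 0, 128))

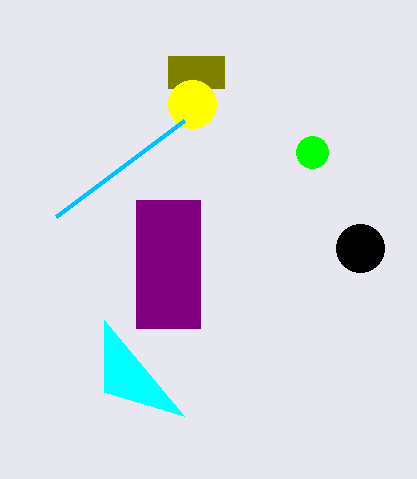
cx_1 = 312
cy_1 = 152
r_1 = 16
cx_2 = 360
cy_2 = 248
r_2 = 24
x0_3 = 168
y0_3 = 56
x1_3 = 224
y1_3 = 88
cx_4 = 192
cy_4 = 104
r_4 = 24
x0_5 = 104
y0_5 = 320
x1_6 = 184
y1_6 = 120
x0_7 = 136
y0_7 = 200
x1_7 = 200
y1_7 = 328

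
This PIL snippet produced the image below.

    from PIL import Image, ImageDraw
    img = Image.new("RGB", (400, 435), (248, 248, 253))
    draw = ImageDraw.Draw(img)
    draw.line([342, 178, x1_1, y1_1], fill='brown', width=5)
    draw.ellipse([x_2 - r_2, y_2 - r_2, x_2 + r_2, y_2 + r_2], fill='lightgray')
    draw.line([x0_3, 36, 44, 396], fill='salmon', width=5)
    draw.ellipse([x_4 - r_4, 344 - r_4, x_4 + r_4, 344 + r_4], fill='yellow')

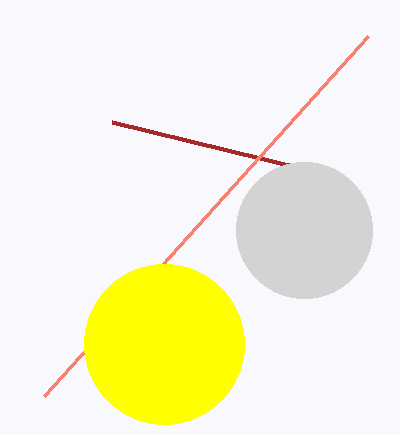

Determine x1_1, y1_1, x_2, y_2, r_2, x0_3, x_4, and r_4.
x1_1 = 112; y1_1 = 122; x_2 = 304; y_2 = 230; r_2 = 68; x0_3 = 368; x_4 = 164; r_4 = 80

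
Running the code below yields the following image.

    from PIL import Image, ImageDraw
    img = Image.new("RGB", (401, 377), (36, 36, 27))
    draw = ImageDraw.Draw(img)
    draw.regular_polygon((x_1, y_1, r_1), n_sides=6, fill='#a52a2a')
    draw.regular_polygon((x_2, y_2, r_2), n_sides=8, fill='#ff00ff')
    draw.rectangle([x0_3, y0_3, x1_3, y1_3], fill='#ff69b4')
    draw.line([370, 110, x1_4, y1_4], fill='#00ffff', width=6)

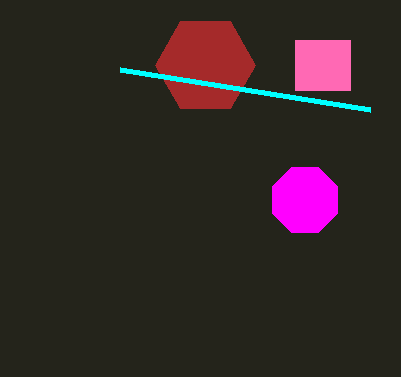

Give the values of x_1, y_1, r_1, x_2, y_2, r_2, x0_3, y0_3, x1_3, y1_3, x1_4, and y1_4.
x_1 = 205, y_1 = 65, r_1 = 50, x_2 = 305, y_2 = 200, r_2 = 35, x0_3 = 295, y0_3 = 40, x1_3 = 350, y1_3 = 90, x1_4 = 120, y1_4 = 70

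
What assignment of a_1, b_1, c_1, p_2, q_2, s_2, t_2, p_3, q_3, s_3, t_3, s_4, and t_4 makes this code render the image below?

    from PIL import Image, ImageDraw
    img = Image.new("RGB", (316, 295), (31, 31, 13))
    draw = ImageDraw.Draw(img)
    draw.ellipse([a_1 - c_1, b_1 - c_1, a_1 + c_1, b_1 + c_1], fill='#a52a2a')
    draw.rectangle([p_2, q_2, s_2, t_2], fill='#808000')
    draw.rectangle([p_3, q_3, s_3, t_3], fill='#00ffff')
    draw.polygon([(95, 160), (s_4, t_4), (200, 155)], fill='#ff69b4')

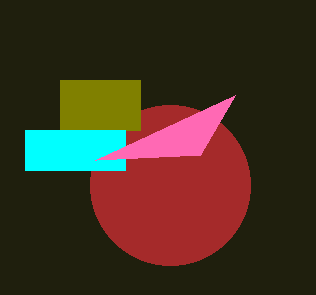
a_1 = 170; b_1 = 185; c_1 = 80; p_2 = 60; q_2 = 80; s_2 = 140; t_2 = 130; p_3 = 25; q_3 = 130; s_3 = 125; t_3 = 170; s_4 = 235; t_4 = 95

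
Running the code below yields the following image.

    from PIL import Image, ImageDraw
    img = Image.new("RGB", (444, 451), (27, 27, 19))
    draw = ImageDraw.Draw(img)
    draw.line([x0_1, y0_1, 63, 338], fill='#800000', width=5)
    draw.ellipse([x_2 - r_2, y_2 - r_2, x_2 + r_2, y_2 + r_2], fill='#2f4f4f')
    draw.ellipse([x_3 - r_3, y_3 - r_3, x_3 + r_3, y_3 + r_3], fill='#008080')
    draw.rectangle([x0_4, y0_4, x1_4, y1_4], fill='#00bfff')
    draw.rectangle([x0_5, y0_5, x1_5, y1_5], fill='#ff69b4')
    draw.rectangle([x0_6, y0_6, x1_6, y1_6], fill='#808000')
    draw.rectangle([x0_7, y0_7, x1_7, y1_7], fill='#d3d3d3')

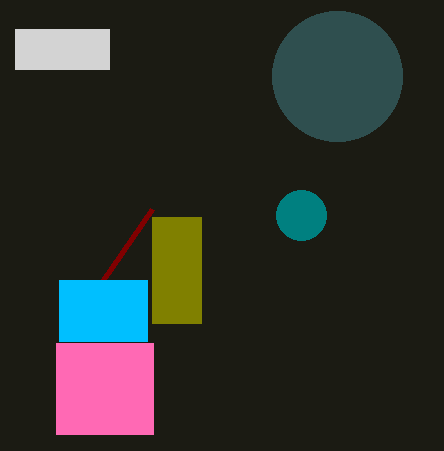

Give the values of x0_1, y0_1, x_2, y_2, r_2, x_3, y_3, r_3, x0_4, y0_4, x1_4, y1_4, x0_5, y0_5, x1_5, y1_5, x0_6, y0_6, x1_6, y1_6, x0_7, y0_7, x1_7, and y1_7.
x0_1 = 152
y0_1 = 209
x_2 = 337
y_2 = 76
r_2 = 65
x_3 = 301
y_3 = 215
r_3 = 25
x0_4 = 59
y0_4 = 280
x1_4 = 147
y1_4 = 341
x0_5 = 56
y0_5 = 343
x1_5 = 153
y1_5 = 434
x0_6 = 152
y0_6 = 217
x1_6 = 201
y1_6 = 323
x0_7 = 15
y0_7 = 29
x1_7 = 109
y1_7 = 69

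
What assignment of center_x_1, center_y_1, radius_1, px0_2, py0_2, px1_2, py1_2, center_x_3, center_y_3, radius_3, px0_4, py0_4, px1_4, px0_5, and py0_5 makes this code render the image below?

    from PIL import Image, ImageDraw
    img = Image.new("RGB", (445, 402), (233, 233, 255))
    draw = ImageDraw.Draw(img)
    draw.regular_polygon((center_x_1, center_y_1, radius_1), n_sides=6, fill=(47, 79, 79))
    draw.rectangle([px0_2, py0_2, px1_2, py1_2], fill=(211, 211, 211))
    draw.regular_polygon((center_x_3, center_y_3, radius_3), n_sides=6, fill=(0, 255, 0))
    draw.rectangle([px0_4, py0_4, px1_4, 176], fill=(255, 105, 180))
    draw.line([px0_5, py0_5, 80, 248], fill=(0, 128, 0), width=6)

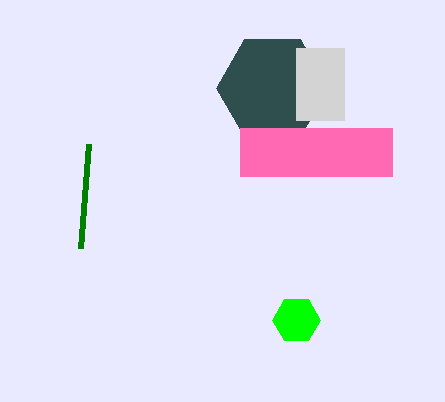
center_x_1 = 272
center_y_1 = 88
radius_1 = 56
px0_2 = 296
py0_2 = 48
px1_2 = 344
py1_2 = 120
center_x_3 = 296
center_y_3 = 320
radius_3 = 24
px0_4 = 240
py0_4 = 128
px1_4 = 392
px0_5 = 88
py0_5 = 144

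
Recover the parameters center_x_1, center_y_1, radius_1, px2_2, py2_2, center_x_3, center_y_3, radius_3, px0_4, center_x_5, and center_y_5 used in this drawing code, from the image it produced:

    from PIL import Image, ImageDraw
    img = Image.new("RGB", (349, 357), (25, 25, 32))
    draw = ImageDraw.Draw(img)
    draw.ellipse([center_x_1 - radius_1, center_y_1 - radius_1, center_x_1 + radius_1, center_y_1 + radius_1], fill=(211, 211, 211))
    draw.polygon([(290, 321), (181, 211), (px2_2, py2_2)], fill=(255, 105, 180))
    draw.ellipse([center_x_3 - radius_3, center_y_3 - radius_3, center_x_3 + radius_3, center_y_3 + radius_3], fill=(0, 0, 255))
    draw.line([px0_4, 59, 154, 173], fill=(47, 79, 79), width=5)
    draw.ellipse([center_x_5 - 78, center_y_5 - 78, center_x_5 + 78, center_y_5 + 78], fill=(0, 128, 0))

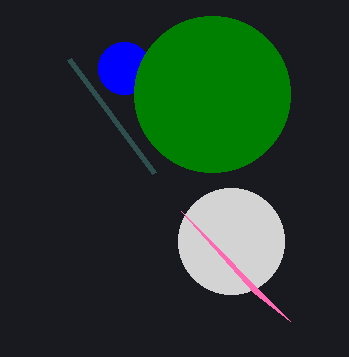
center_x_1 = 231, center_y_1 = 241, radius_1 = 53, px2_2 = 254, py2_2 = 293, center_x_3 = 124, center_y_3 = 68, radius_3 = 26, px0_4 = 69, center_x_5 = 212, center_y_5 = 94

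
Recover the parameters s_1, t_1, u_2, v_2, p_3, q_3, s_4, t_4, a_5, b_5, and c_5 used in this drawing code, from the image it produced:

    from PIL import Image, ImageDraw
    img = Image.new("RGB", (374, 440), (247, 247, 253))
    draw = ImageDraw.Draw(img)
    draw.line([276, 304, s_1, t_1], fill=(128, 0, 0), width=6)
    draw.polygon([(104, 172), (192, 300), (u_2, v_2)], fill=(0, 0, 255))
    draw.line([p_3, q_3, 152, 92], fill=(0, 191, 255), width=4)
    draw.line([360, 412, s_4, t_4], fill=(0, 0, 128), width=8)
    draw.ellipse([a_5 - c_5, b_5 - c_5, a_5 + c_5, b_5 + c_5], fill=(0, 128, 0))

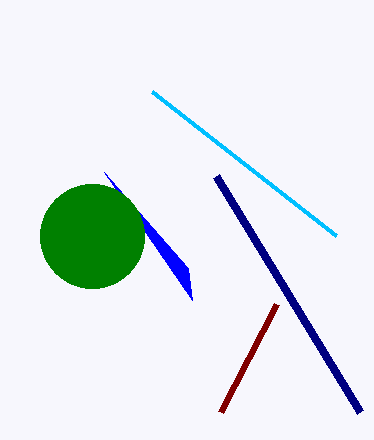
s_1 = 220, t_1 = 412, u_2 = 188, v_2 = 268, p_3 = 336, q_3 = 236, s_4 = 216, t_4 = 176, a_5 = 92, b_5 = 236, c_5 = 52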